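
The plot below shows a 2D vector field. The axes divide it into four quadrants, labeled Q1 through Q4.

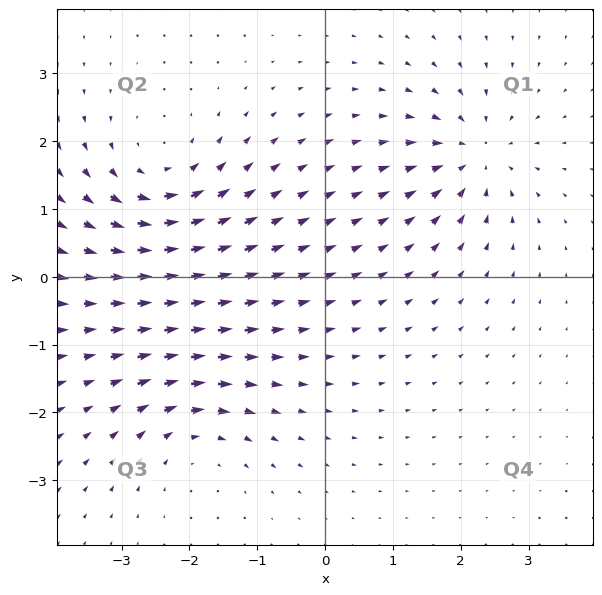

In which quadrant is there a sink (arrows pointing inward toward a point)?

Q1

The sink sits at approximately (2.2, 1.8), which lies in quadrant Q1. The divergence there is about -5, negative as expected for a sink.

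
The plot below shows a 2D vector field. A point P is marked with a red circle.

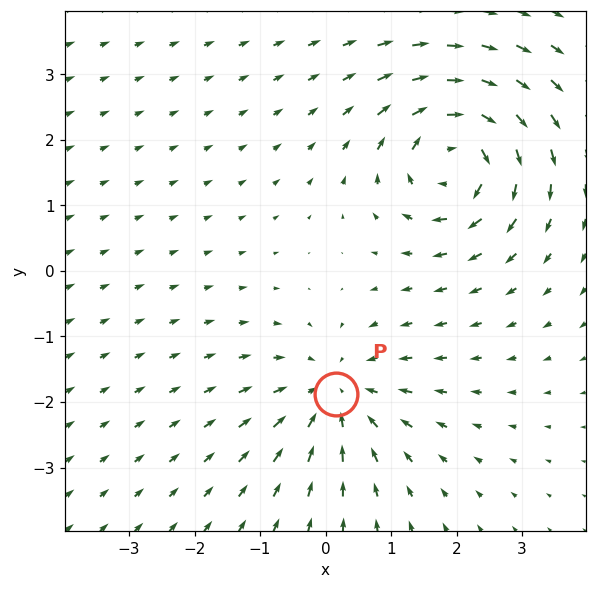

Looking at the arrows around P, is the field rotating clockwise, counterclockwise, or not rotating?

not rotating

Near P at (0.2, -1.9) the arrows show no circulation. The curl there is ≈0.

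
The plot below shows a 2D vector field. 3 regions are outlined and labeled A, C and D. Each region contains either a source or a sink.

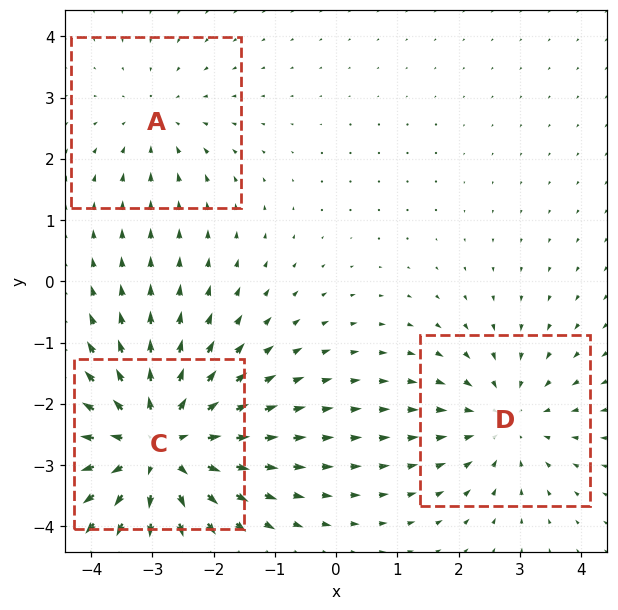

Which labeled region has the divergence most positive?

Divergence at each region's feature centre — A: about -2, C: about +4, D: about -3. Region C is most positive.

C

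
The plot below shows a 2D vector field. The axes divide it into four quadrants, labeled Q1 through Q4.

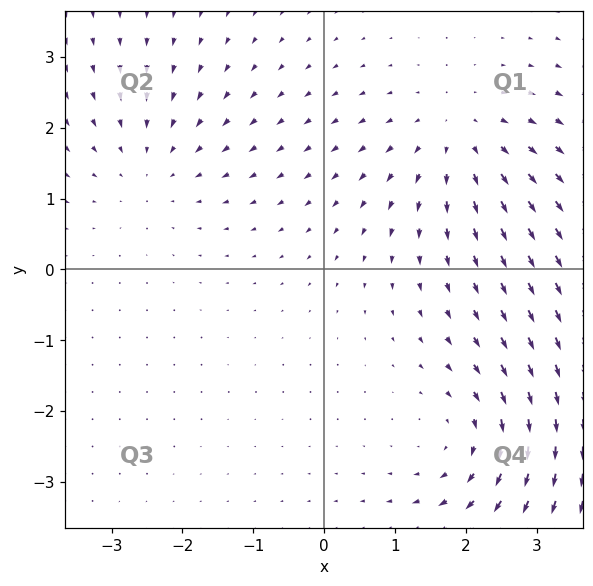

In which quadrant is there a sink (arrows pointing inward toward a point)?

The sink sits at approximately (-2.4, 1.4), which lies in quadrant Q2. The divergence there is about -2, negative as expected for a sink.

Q2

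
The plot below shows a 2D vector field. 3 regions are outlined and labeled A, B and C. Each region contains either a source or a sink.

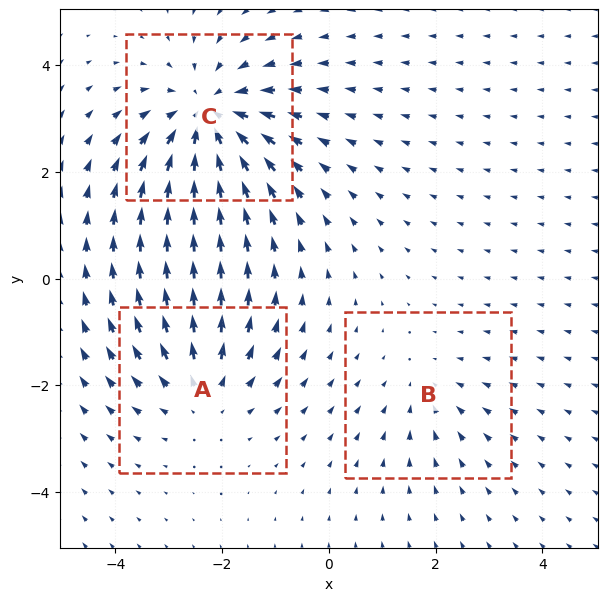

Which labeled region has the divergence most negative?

C

Divergence at each region's feature centre — A: about +3, B: about -2, C: about -4. Region C is most negative.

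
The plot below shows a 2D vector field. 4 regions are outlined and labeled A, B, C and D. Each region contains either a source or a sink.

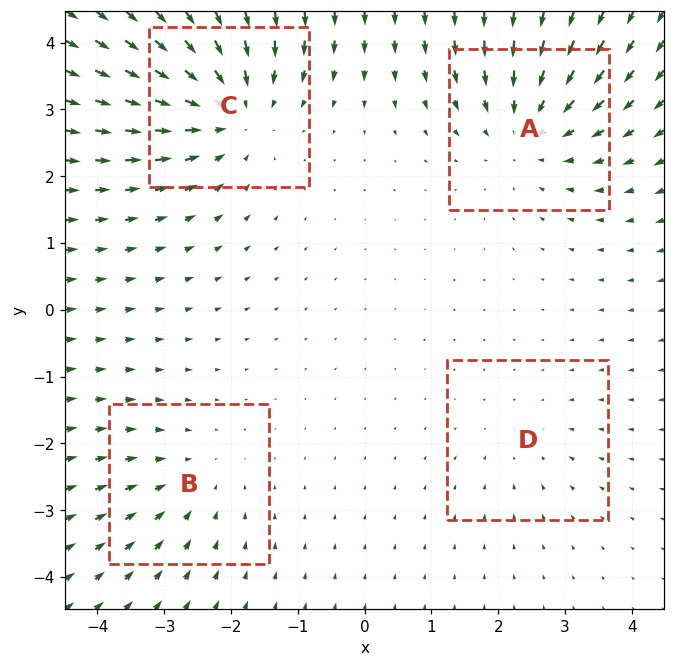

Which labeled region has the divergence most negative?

Divergence at each region's feature centre — A: about -5, B: about -3, C: about -6, D: about -2. Region C is most negative.

C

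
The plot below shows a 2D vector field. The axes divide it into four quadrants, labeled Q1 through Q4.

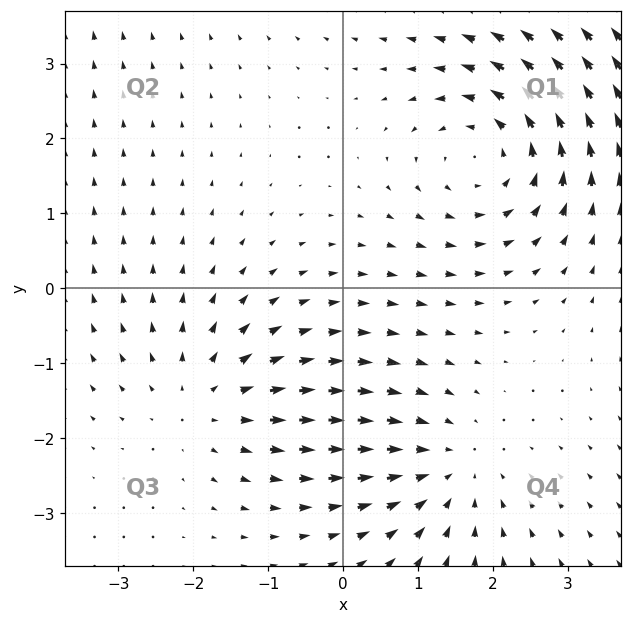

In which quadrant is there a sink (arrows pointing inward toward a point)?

Q4

The sink sits at approximately (1.4, -2.4), which lies in quadrant Q4. The divergence there is about -2, negative as expected for a sink.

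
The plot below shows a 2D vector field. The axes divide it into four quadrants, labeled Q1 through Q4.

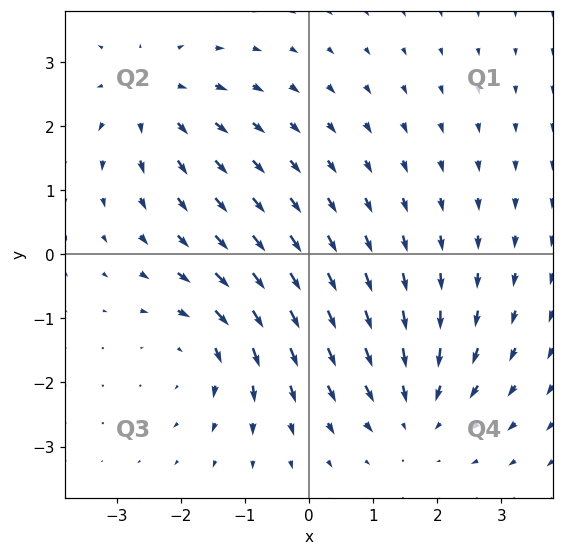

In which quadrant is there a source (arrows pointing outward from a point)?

The source sits at approximately (-2.5, 2.5), which lies in quadrant Q2. The divergence there is about +4, positive as expected for a source.

Q2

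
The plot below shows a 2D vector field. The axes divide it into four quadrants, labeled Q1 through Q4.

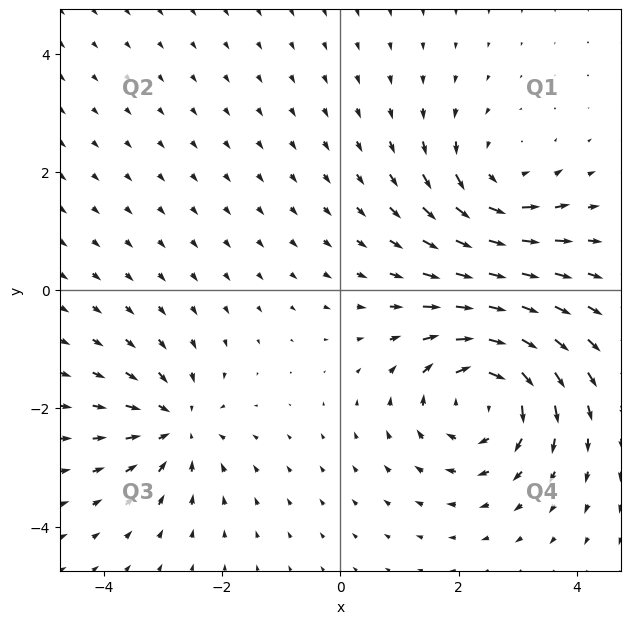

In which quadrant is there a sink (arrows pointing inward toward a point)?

The sink sits at approximately (-2.8, -2.3), which lies in quadrant Q3. The divergence there is about -3, negative as expected for a sink.

Q3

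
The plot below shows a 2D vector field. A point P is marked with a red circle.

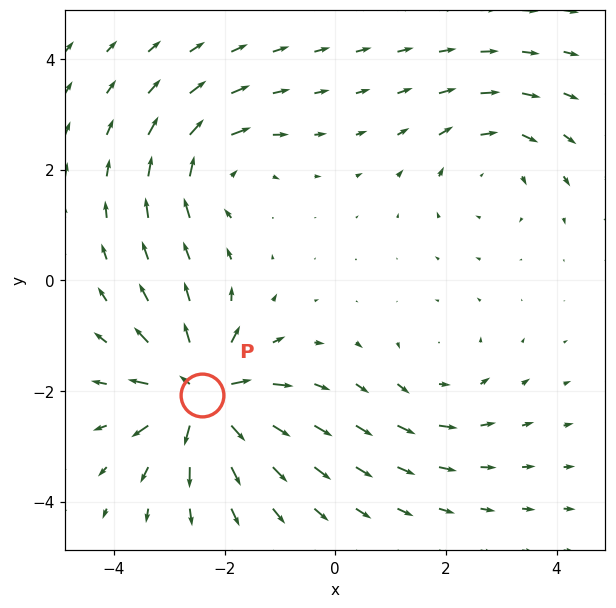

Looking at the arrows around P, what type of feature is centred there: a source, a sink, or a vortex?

At P (-2.4, -2.1) the arrows spread outward. Divergence about +6, curl ≈0 — positive divergence with near-zero curl is a source.

source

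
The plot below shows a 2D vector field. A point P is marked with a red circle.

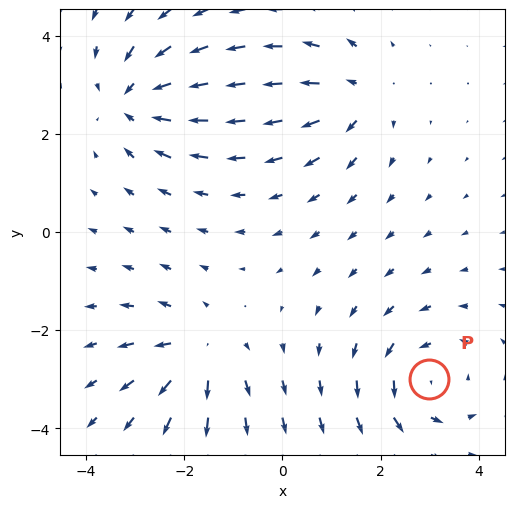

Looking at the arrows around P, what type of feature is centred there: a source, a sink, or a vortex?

At P (3.0, -3.0) the arrows circulate counterclockwise. Divergence ≈0, curl about +4 — near-zero divergence with nonzero curl is a vortex.

vortex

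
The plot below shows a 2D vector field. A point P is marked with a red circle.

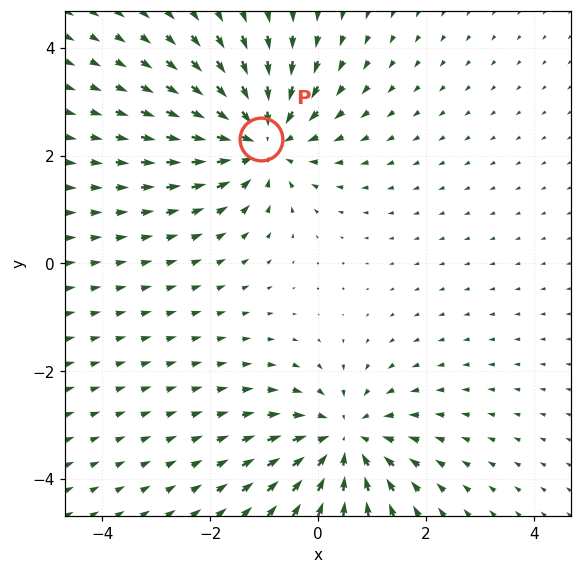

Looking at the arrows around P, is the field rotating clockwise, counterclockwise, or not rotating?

not rotating

Near P at (-1.1, 2.3) the arrows show no circulation. The curl there is ≈0.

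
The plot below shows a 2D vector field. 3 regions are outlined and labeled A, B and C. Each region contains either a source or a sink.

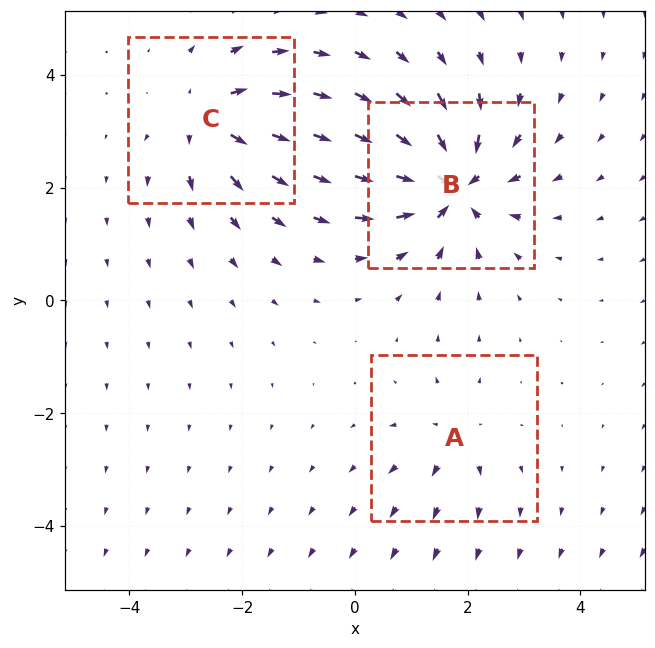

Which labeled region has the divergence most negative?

Divergence at each region's feature centre — A: about +2, B: about -6, C: about +4. Region B is most negative.

B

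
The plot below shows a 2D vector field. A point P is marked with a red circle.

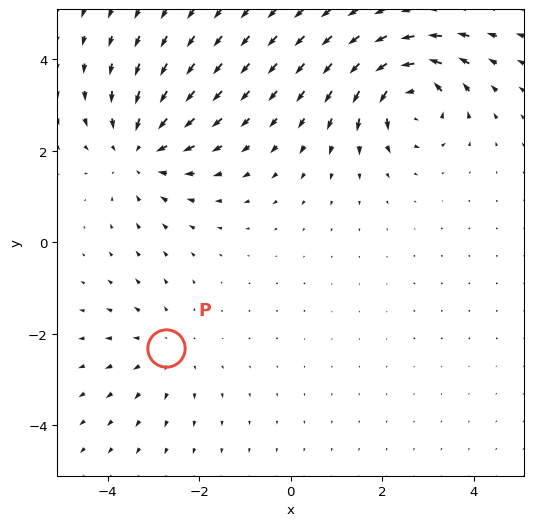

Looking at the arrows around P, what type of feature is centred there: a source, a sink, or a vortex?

source

At P (-2.7, -2.3) the arrows spread outward. Divergence about +2, curl ≈0 — positive divergence with near-zero curl is a source.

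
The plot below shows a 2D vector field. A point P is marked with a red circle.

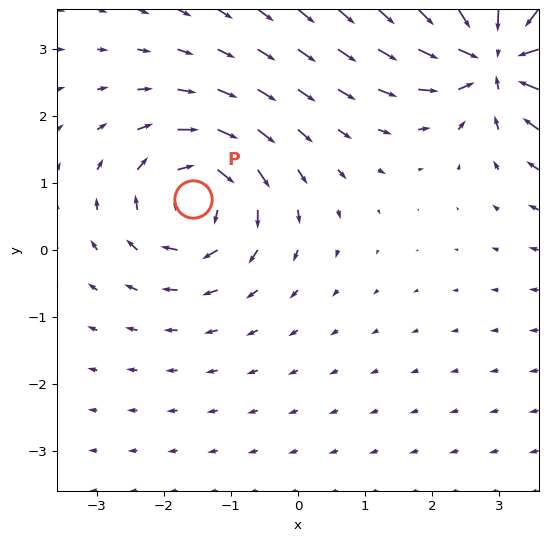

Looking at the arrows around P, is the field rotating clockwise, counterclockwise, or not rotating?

clockwise

Near P at (-1.6, 0.8) the arrows circulate clockwise. The curl (z-component) there is about -4; negative curl means clockwise rotation.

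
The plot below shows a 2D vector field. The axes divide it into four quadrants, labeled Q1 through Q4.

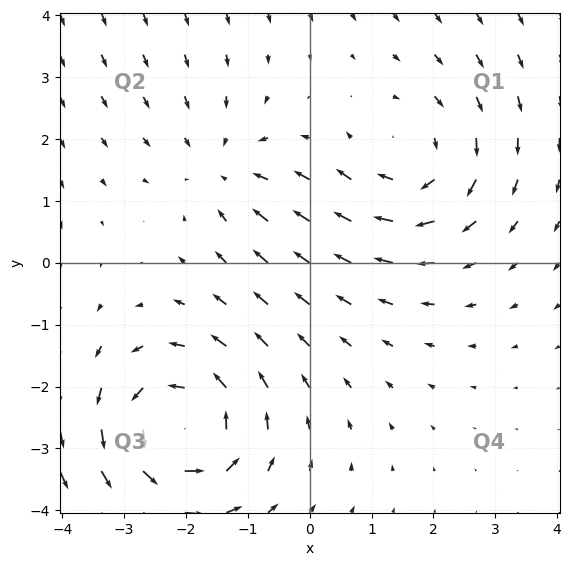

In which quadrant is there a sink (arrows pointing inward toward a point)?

Q2

The sink sits at approximately (-1.4, 1.5), which lies in quadrant Q2. The divergence there is about -3, negative as expected for a sink.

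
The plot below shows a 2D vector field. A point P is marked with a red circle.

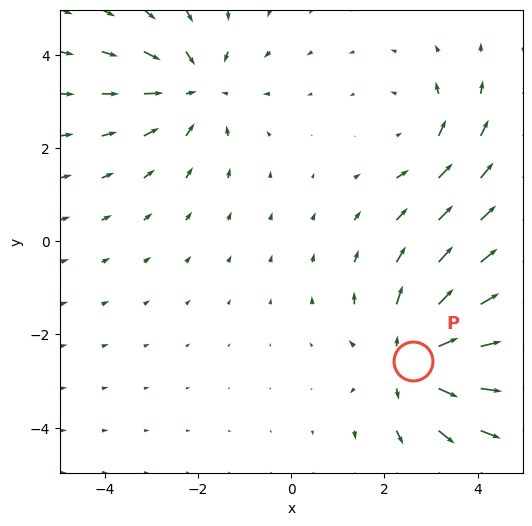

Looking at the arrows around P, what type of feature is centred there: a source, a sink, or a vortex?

source

At P (2.6, -2.6) the arrows spread outward. Divergence about +4, curl ≈0 — positive divergence with near-zero curl is a source.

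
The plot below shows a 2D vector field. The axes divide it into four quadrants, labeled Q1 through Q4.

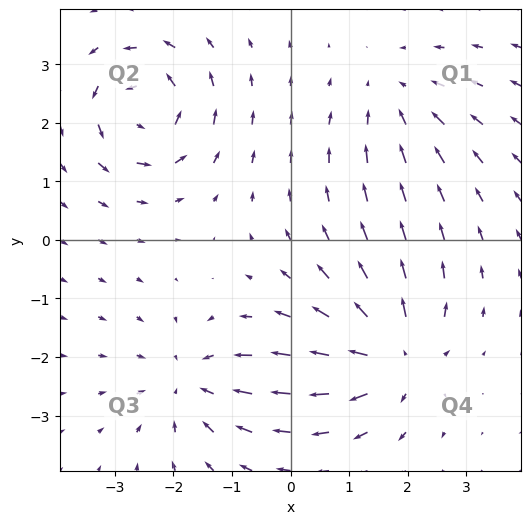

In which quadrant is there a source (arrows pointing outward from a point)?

The source sits at approximately (1.8, -2.0), which lies in quadrant Q4. The divergence there is about +6, positive as expected for a source.

Q4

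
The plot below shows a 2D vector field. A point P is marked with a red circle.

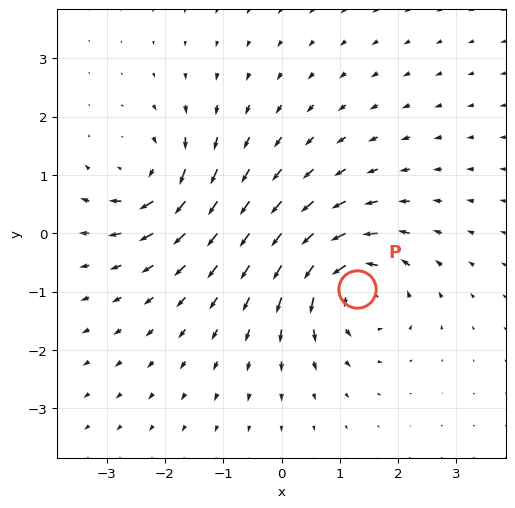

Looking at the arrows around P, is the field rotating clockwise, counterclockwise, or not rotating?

Near P at (1.3, -1.0) the arrows circulate counterclockwise. The curl (z-component) there is about +6; positive curl means counterclockwise rotation.

counterclockwise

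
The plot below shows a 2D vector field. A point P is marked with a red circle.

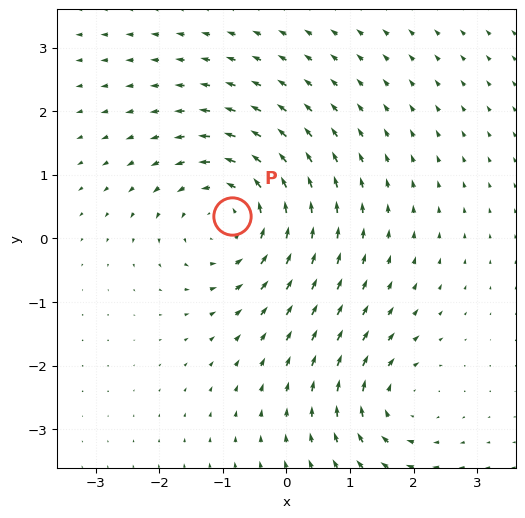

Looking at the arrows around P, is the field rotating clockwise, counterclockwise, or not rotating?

counterclockwise

Near P at (-0.9, 0.4) the arrows circulate counterclockwise. The curl (z-component) there is about +4; positive curl means counterclockwise rotation.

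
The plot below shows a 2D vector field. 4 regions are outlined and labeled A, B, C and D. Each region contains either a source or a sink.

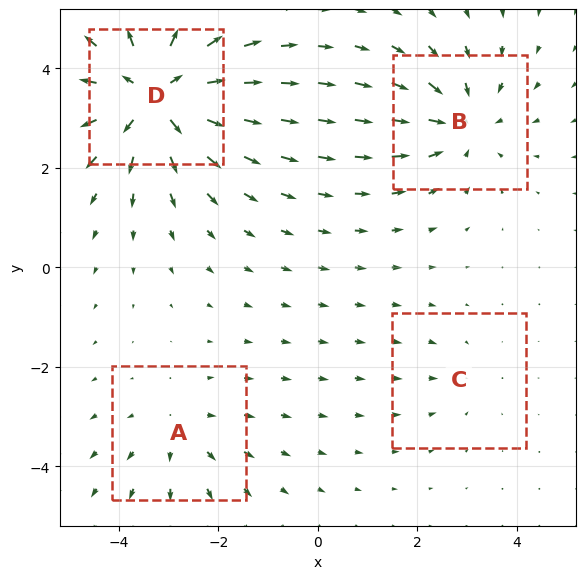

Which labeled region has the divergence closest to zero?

C

Divergence at each region's feature centre — A: about +3, B: about -4, C: about -2, D: about +6. Region C is closest to zero.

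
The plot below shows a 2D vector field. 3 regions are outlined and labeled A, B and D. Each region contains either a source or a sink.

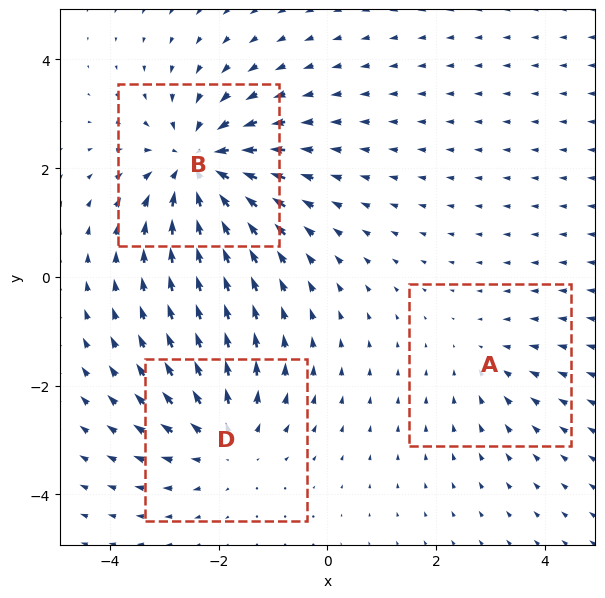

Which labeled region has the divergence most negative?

B

Divergence at each region's feature centre — A: about -2, B: about -5, D: about +3. Region B is most negative.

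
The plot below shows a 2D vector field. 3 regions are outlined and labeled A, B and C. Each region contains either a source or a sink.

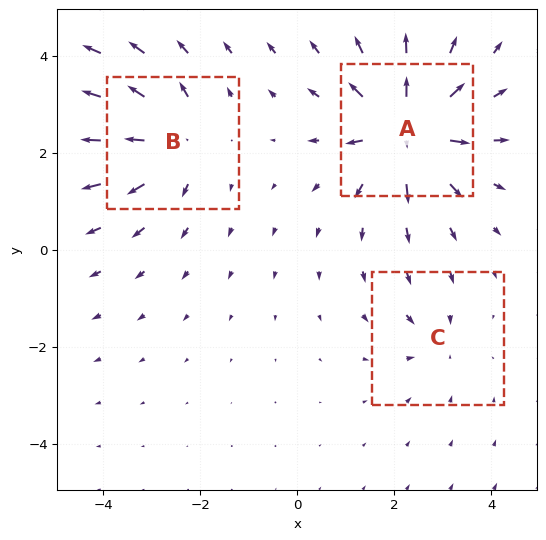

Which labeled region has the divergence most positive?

Divergence at each region's feature centre — A: about +6, B: about +4, C: about -2. Region A is most positive.

A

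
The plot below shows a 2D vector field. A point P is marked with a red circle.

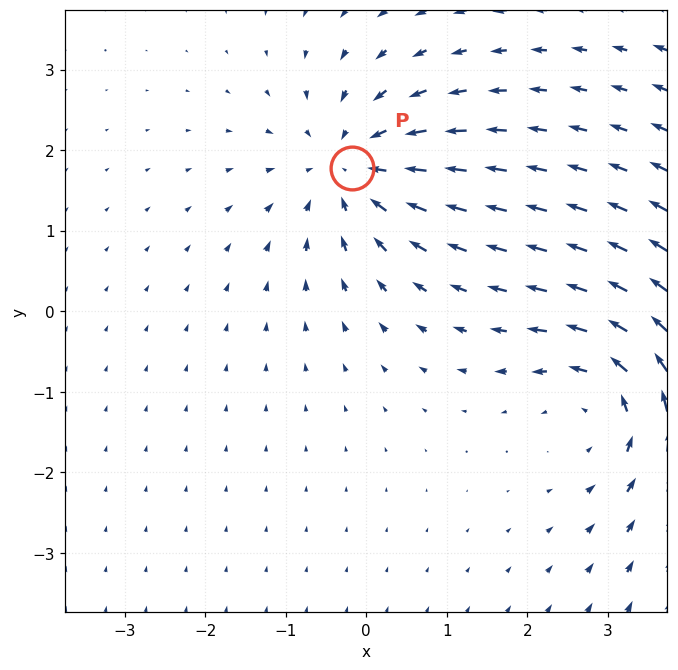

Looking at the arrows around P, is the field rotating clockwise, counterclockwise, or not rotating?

not rotating

Near P at (-0.2, 1.8) the arrows show no circulation. The curl there is ≈0.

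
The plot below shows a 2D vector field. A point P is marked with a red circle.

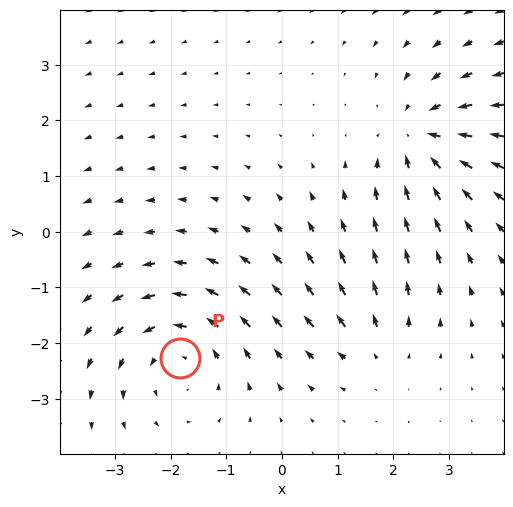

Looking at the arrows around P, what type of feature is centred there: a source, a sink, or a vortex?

At P (-1.8, -2.3) the arrows circulate counterclockwise. Divergence ≈0, curl about +4 — near-zero divergence with nonzero curl is a vortex.

vortex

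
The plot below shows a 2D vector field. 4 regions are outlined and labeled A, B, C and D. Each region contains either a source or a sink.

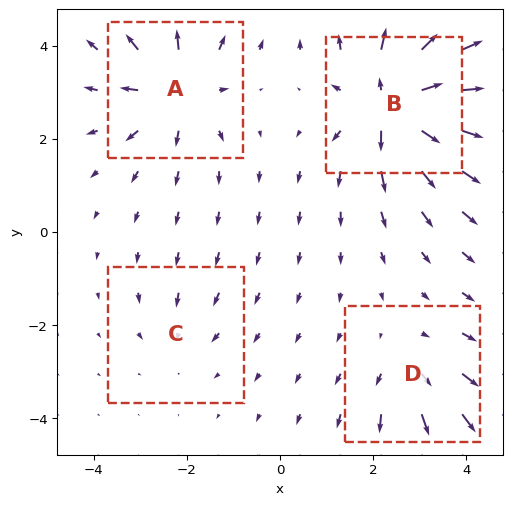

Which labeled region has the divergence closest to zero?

C

Divergence at each region's feature centre — A: about +6, B: about +8, C: about -2, D: about +4. Region C is closest to zero.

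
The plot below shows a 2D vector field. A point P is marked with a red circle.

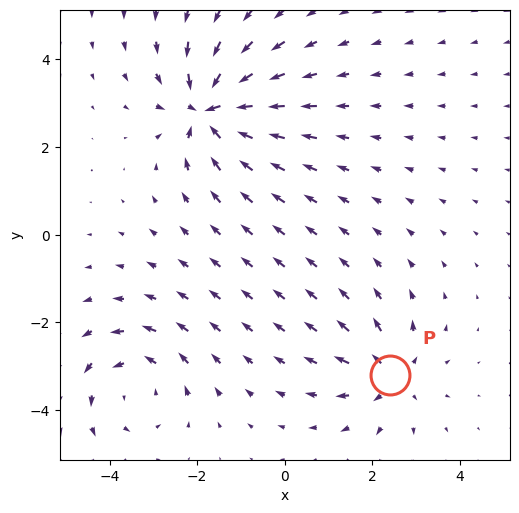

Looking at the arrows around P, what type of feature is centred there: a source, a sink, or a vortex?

source

At P (2.4, -3.2) the arrows spread outward. Divergence about +4, curl ≈0 — positive divergence with near-zero curl is a source.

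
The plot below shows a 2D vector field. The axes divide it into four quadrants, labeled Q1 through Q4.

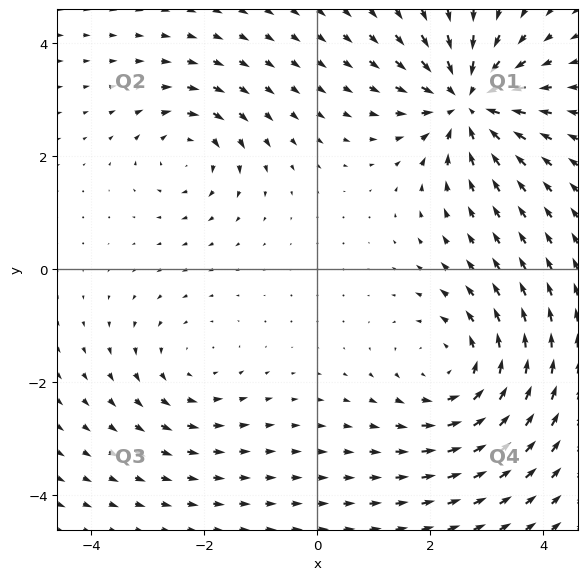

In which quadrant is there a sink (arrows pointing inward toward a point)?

The sink sits at approximately (2.7, 3.0), which lies in quadrant Q1. The divergence there is about -6, negative as expected for a sink.

Q1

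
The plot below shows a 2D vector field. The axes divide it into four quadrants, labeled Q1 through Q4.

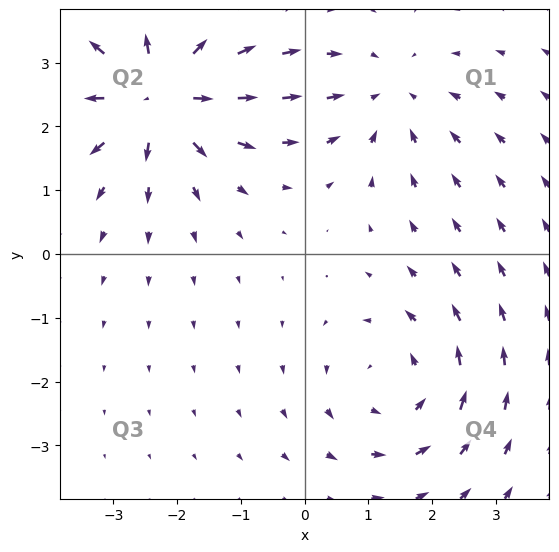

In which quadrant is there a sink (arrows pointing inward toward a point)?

Q1

The sink sits at approximately (1.3, 2.5), which lies in quadrant Q1. The divergence there is about -3, negative as expected for a sink.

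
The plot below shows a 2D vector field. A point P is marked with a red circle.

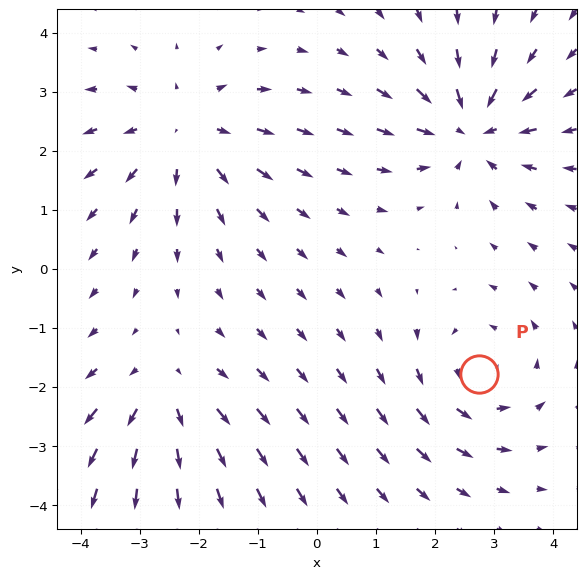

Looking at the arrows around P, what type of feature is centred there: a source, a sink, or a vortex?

vortex

At P (2.7, -1.8) the arrows circulate counterclockwise. Divergence ≈0, curl about +3 — near-zero divergence with nonzero curl is a vortex.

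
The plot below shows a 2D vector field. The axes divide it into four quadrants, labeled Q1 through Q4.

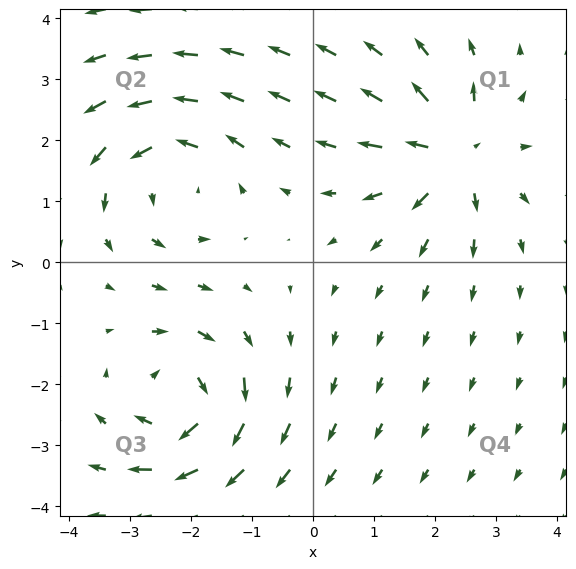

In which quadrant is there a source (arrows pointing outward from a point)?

The source sits at approximately (2.3, 1.8), which lies in quadrant Q1. The divergence there is about +5, positive as expected for a source.

Q1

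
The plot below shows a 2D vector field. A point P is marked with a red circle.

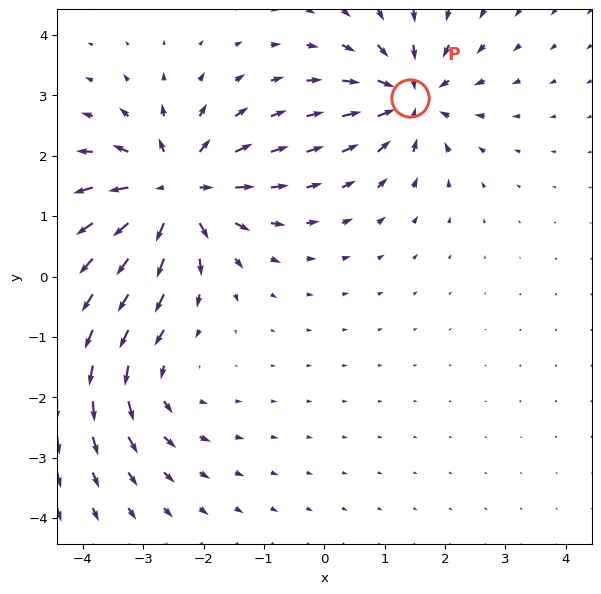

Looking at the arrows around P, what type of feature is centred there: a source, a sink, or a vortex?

At P (1.4, 3.0) the arrows converge inward. Divergence about -5, curl ≈0 — negative divergence with near-zero curl is a sink.

sink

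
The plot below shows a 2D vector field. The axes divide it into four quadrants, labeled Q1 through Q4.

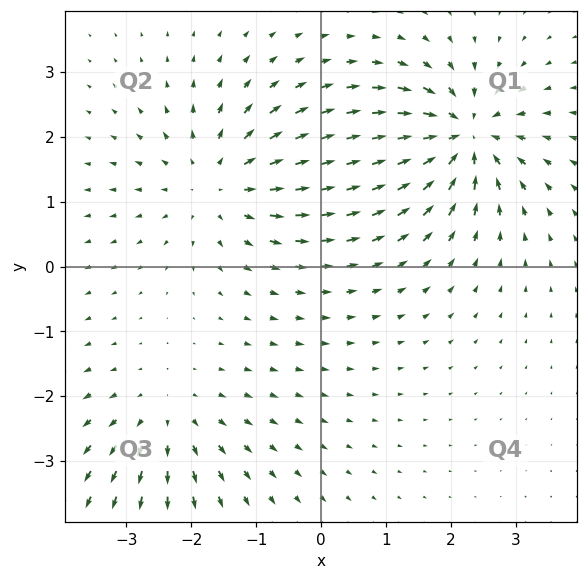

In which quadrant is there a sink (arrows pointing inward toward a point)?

The sink sits at approximately (2.2, 2.0), which lies in quadrant Q1. The divergence there is about -7, negative as expected for a sink.

Q1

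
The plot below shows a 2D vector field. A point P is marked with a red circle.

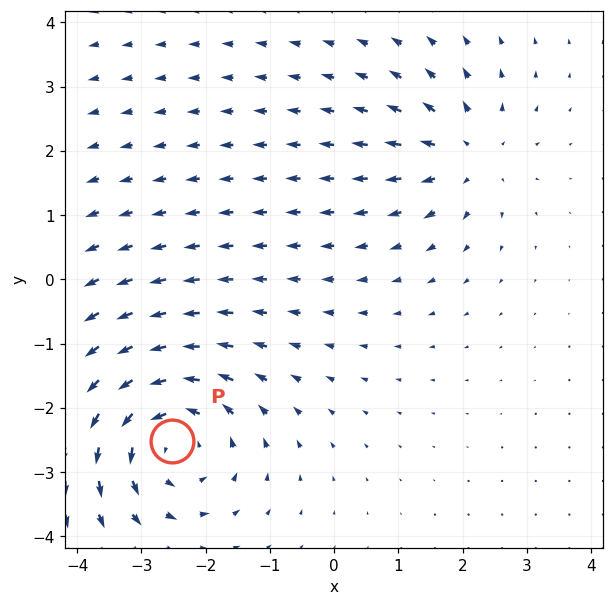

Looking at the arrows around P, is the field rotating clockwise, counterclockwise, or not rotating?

counterclockwise

Near P at (-2.5, -2.5) the arrows circulate counterclockwise. The curl (z-component) there is about +4; positive curl means counterclockwise rotation.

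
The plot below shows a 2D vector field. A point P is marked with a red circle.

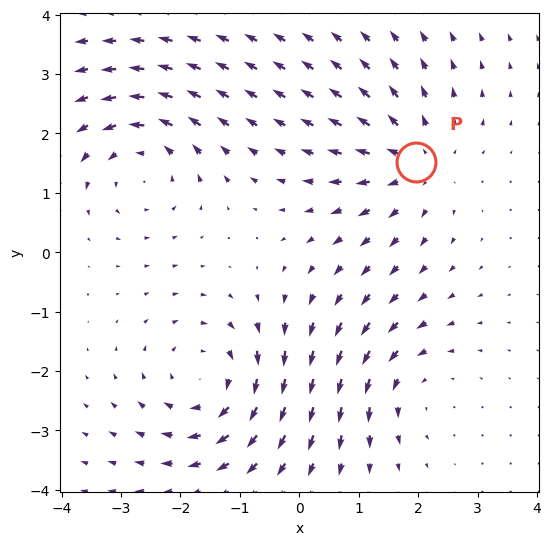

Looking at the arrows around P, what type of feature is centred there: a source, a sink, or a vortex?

source

At P (2.0, 1.5) the arrows spread outward. Divergence about +3, curl ≈0 — positive divergence with near-zero curl is a source.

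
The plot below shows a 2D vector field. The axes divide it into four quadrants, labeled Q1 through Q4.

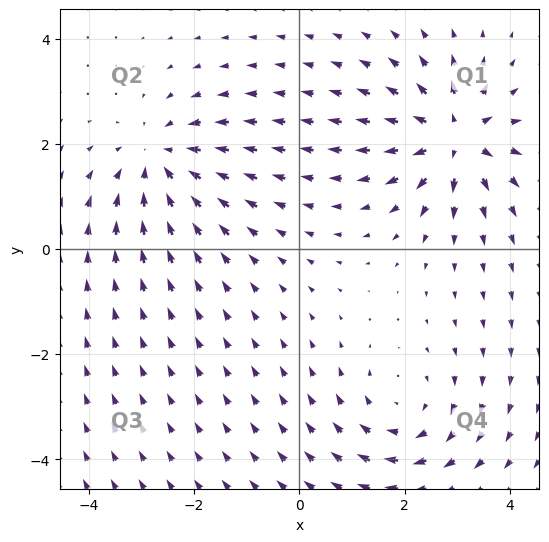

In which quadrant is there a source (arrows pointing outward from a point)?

Q1

The source sits at approximately (2.9, 2.1), which lies in quadrant Q1. The divergence there is about +5, positive as expected for a source.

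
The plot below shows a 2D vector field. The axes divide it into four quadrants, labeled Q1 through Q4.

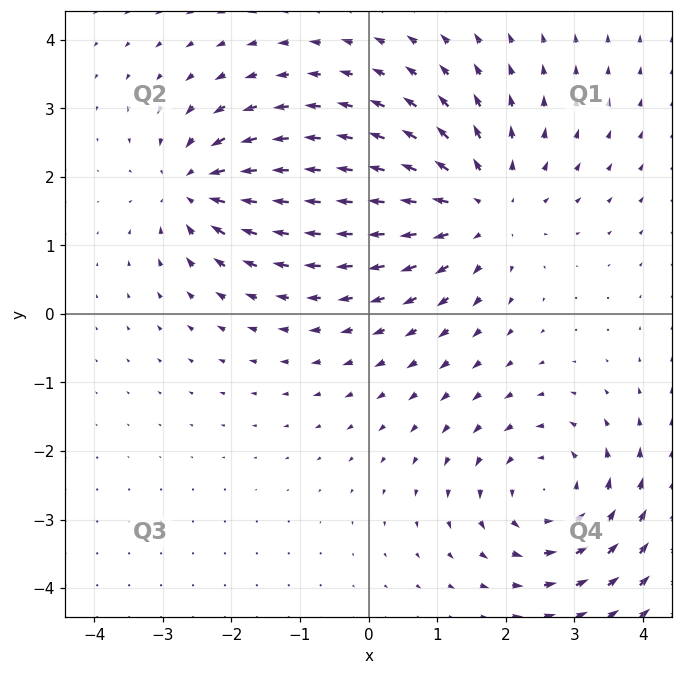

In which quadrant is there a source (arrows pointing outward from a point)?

Q1

The source sits at approximately (1.6, 1.6), which lies in quadrant Q1. The divergence there is about +4, positive as expected for a source.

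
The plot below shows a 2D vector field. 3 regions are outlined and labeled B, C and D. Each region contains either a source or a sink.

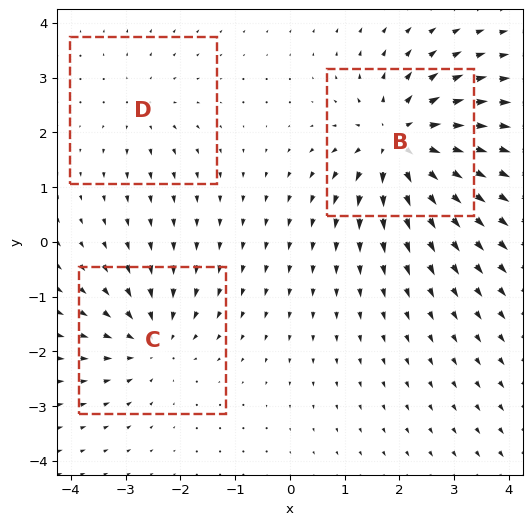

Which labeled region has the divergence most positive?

Divergence at each region's feature centre — B: about +6, C: about -4, D: about +2. Region B is most positive.

B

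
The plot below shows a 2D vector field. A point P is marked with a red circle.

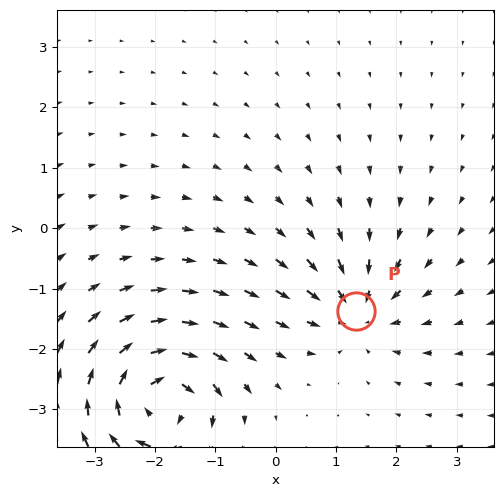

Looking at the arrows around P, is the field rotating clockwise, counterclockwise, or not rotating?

Near P at (1.3, -1.4) the arrows show no circulation. The curl there is ≈0.

not rotating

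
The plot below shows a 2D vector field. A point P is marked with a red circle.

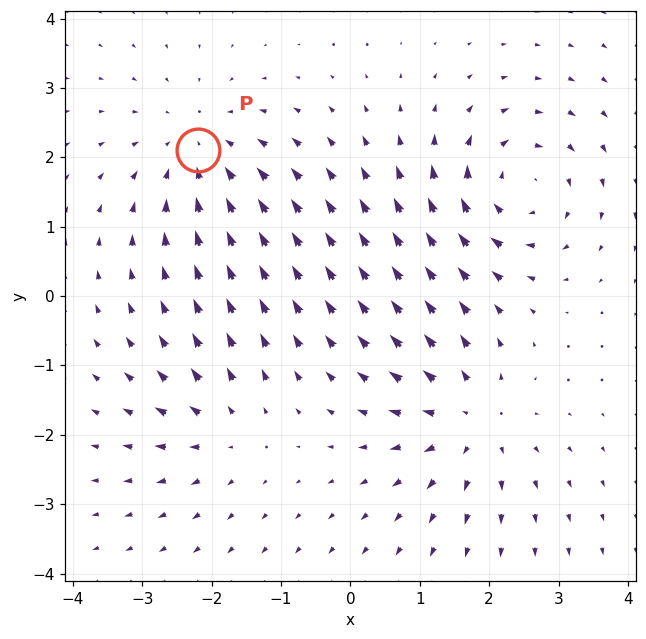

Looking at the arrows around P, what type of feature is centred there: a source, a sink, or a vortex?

At P (-2.2, 2.1) the arrows converge inward. Divergence about -4, curl ≈0 — negative divergence with near-zero curl is a sink.

sink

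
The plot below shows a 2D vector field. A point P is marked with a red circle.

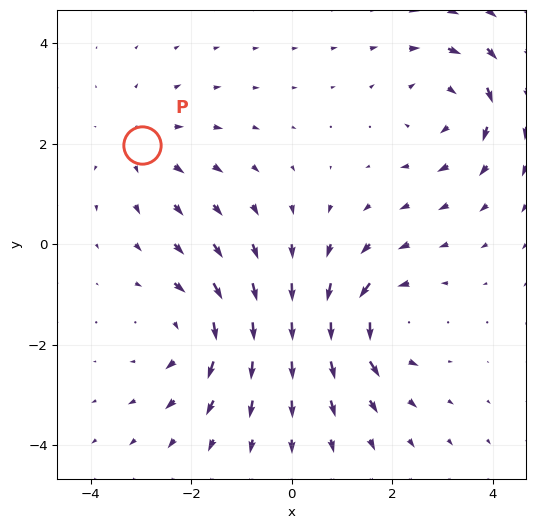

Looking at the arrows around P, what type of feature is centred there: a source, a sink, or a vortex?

source

At P (-3.0, 2.0) the arrows spread outward. Divergence about +2, curl ≈0 — positive divergence with near-zero curl is a source.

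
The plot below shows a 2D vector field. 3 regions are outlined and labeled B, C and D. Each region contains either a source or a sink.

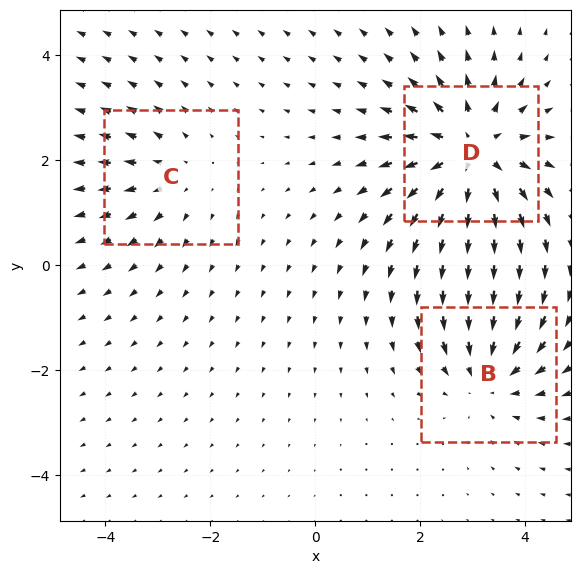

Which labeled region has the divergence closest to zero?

Divergence at each region's feature centre — B: about -3, C: about +2, D: about +4. Region C is closest to zero.

C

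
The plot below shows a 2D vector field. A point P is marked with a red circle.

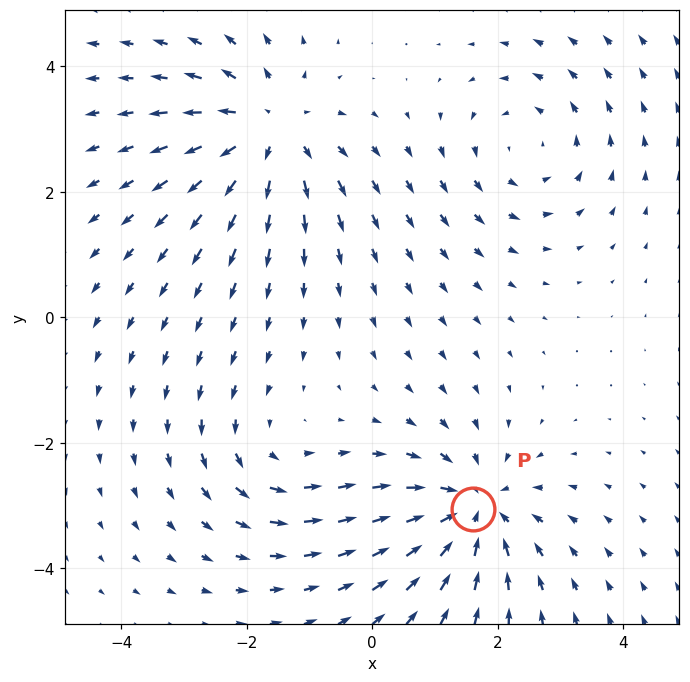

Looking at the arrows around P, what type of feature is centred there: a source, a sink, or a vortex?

sink

At P (1.6, -3.1) the arrows converge inward. Divergence about -5, curl ≈0 — negative divergence with near-zero curl is a sink.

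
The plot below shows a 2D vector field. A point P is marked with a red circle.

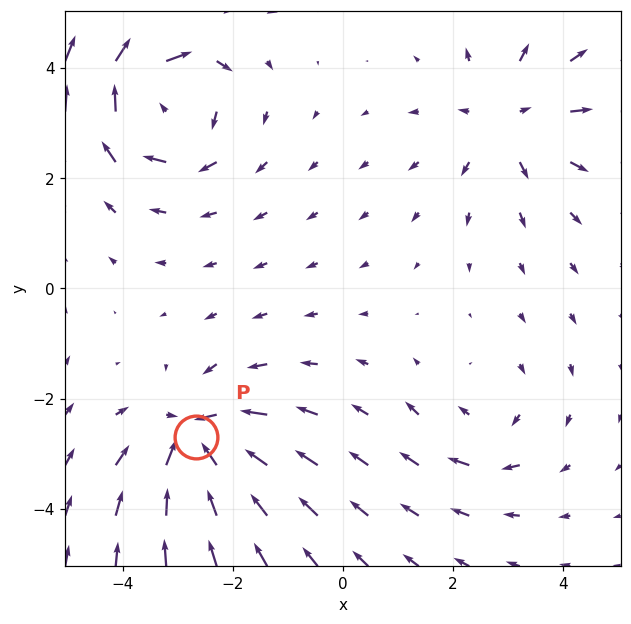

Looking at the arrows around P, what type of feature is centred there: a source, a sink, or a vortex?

At P (-2.7, -2.7) the arrows converge inward. Divergence about -6, curl ≈0 — negative divergence with near-zero curl is a sink.

sink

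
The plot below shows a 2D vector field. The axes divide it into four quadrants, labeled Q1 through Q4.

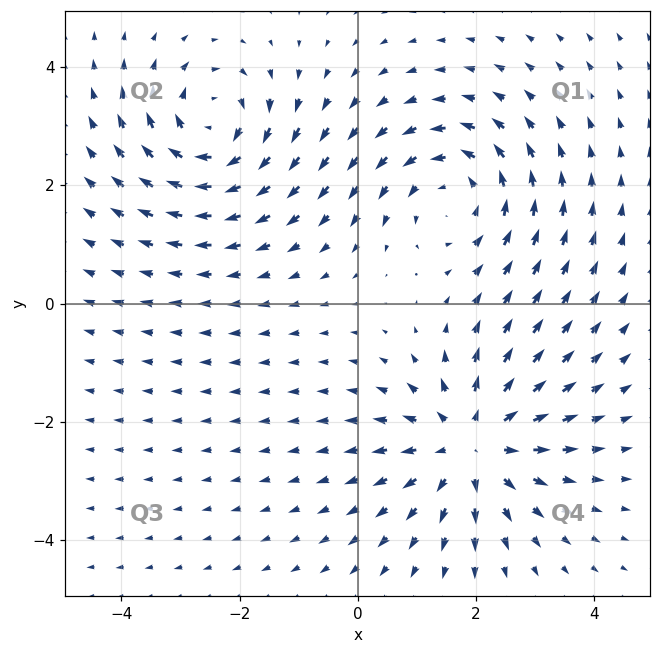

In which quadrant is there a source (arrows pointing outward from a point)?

The source sits at approximately (1.9, -2.4), which lies in quadrant Q4. The divergence there is about +5, positive as expected for a source.

Q4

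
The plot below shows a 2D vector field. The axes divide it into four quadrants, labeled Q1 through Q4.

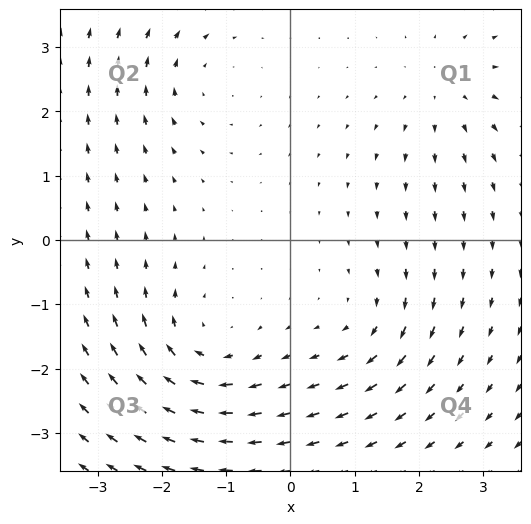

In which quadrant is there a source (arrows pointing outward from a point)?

The source sits at approximately (2.4, 2.3), which lies in quadrant Q1. The divergence there is about +3, positive as expected for a source.

Q1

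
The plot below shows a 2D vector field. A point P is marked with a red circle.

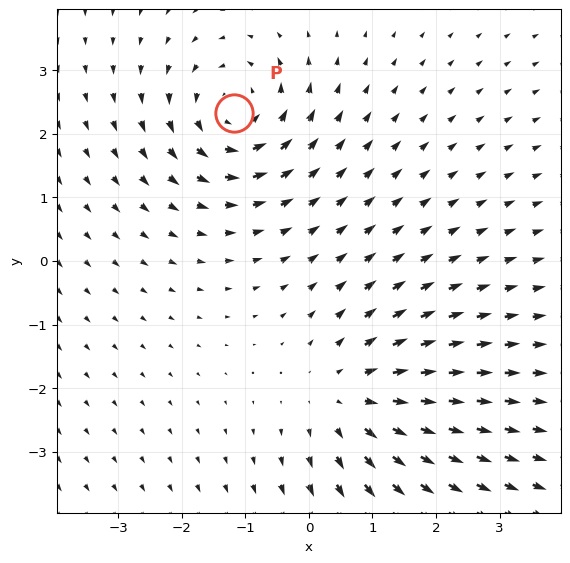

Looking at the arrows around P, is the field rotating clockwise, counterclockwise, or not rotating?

counterclockwise

Near P at (-1.2, 2.3) the arrows circulate counterclockwise. The curl (z-component) there is about +4; positive curl means counterclockwise rotation.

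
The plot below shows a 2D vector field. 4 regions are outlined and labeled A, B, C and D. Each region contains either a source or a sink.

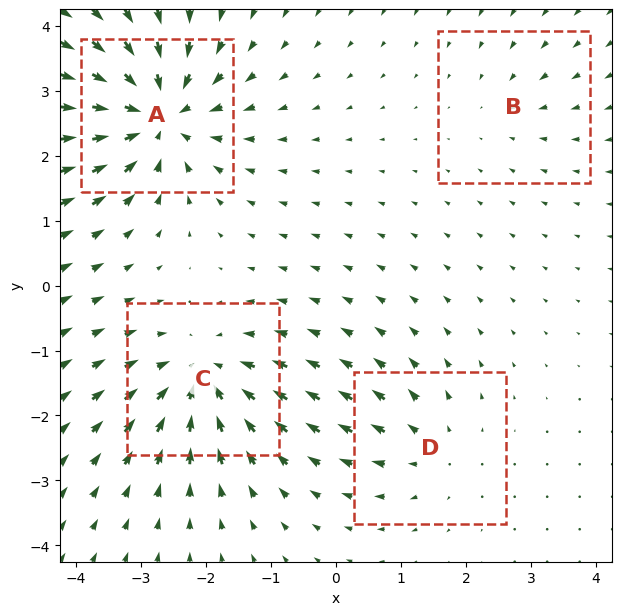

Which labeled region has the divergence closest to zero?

Divergence at each region's feature centre — A: about -9, B: about -2, C: about -6, D: about +4. Region B is closest to zero.

B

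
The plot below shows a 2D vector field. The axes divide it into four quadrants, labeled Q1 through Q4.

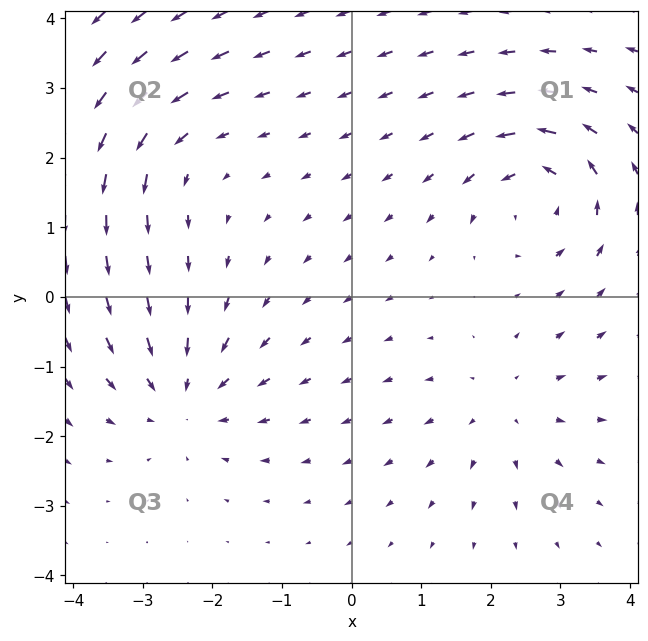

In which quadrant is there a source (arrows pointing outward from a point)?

Q4

The source sits at approximately (2.2, -1.6), which lies in quadrant Q4. The divergence there is about +3, positive as expected for a source.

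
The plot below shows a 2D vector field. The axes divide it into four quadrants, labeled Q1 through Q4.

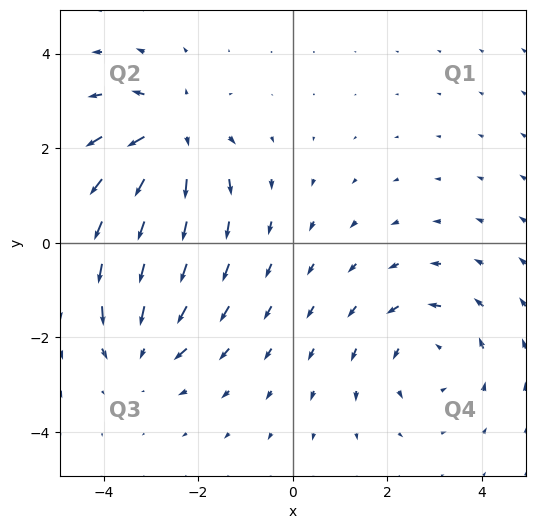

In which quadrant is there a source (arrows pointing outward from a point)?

The source sits at approximately (-2.5, 2.3), which lies in quadrant Q2. The divergence there is about +5, positive as expected for a source.

Q2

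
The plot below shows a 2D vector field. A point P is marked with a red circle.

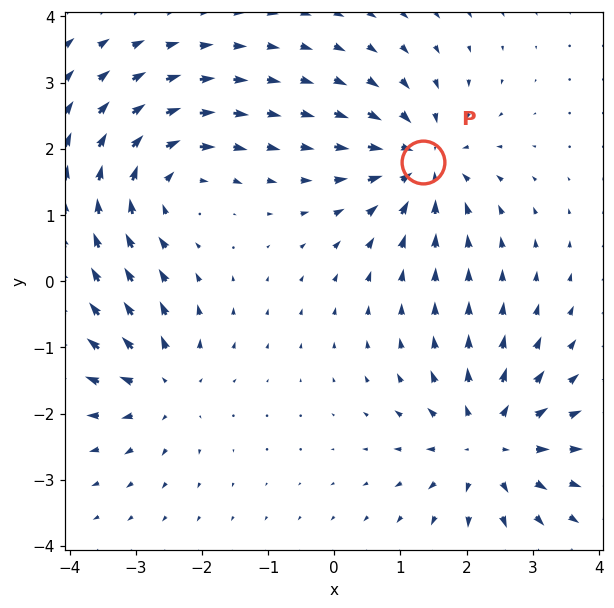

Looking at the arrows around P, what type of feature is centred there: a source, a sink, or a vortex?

At P (1.3, 1.8) the arrows converge inward. Divergence about -6, curl ≈0 — negative divergence with near-zero curl is a sink.

sink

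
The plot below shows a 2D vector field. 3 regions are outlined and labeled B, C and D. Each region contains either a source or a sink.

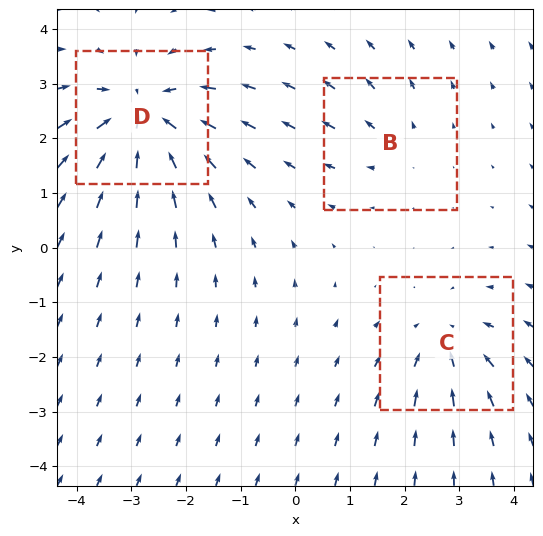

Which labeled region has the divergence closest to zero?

Divergence at each region's feature centre — B: about +2, C: about -3, D: about -5. Region B is closest to zero.

B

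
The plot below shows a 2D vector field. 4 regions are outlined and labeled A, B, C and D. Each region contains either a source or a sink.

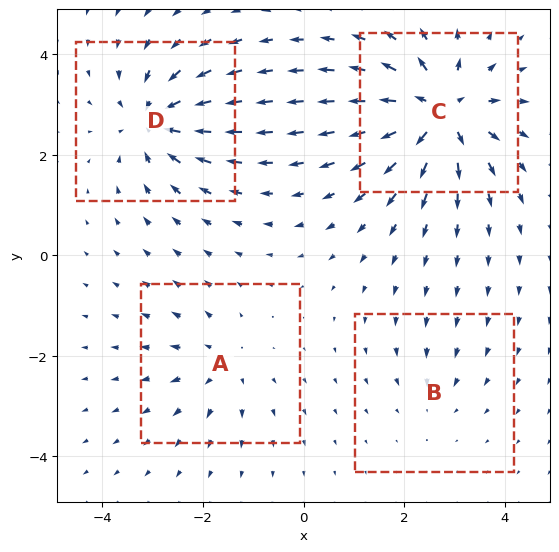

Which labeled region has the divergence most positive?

Divergence at each region's feature centre — A: about +4, B: about -2, C: about +8, D: about -6. Region C is most positive.

C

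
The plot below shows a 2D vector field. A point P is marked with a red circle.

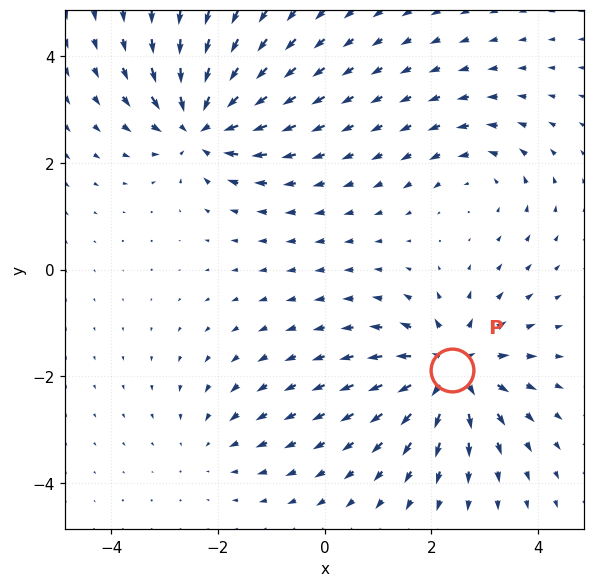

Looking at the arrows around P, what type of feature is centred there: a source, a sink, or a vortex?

source

At P (2.4, -1.9) the arrows spread outward. Divergence about +6, curl ≈0 — positive divergence with near-zero curl is a source.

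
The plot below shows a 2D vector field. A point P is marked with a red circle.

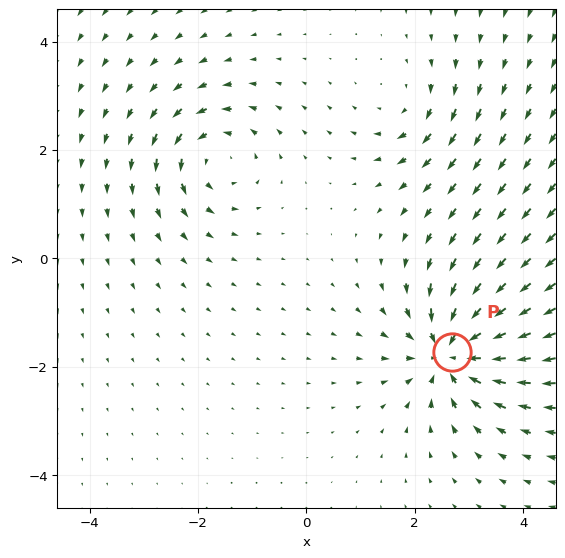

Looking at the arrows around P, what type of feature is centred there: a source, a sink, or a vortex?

At P (2.7, -1.7) the arrows converge inward. Divergence about -7, curl ≈0 — negative divergence with near-zero curl is a sink.

sink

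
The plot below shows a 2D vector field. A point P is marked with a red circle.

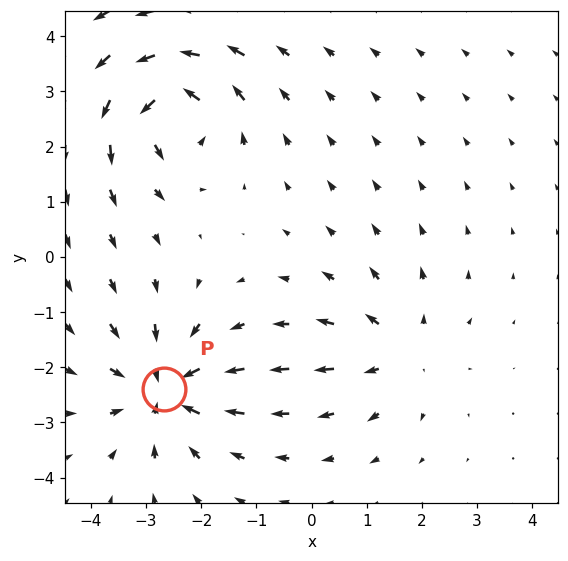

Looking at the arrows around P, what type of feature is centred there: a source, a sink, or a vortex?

At P (-2.7, -2.4) the arrows converge inward. Divergence about -5, curl ≈0 — negative divergence with near-zero curl is a sink.

sink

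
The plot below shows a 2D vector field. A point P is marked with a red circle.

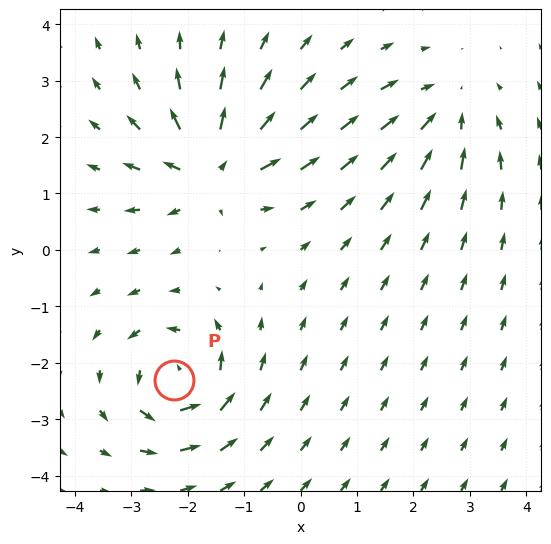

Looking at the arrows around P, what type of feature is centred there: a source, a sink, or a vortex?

At P (-2.2, -2.3) the arrows circulate counterclockwise. Divergence ≈0, curl about +7 — near-zero divergence with nonzero curl is a vortex.

vortex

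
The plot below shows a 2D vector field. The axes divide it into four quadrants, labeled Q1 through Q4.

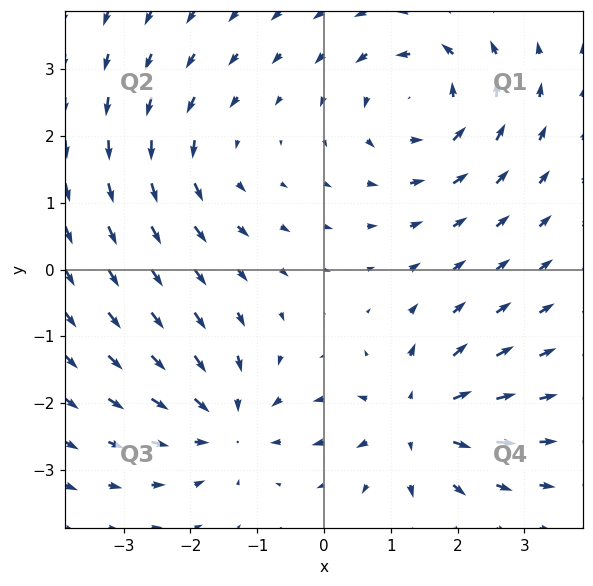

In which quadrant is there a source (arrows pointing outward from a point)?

The source sits at approximately (1.4, -2.3), which lies in quadrant Q4. The divergence there is about +6, positive as expected for a source.

Q4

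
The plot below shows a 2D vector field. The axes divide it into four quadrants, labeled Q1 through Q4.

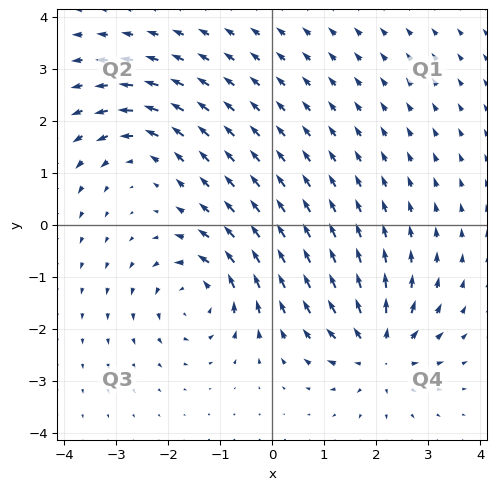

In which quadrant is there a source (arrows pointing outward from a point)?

The source sits at approximately (2.1, -2.4), which lies in quadrant Q4. The divergence there is about +6, positive as expected for a source.

Q4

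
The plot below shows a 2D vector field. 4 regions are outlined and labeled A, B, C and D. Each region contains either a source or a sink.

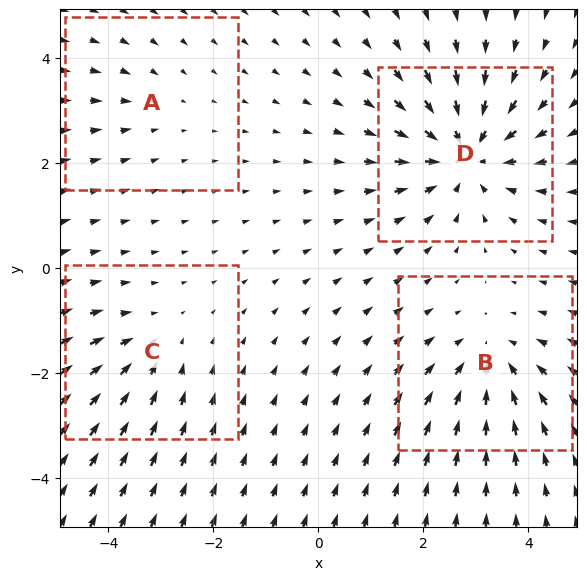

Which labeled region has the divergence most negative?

D

Divergence at each region's feature centre — A: about -2, B: about -5, C: about -3, D: about -7. Region D is most negative.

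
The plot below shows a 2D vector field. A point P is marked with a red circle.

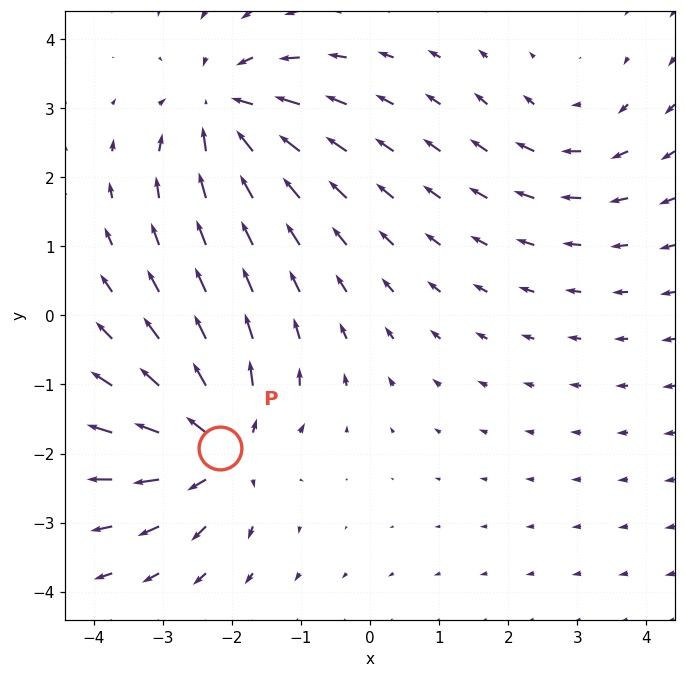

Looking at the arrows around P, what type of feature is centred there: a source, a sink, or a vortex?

At P (-2.2, -1.9) the arrows spread outward. Divergence about +6, curl ≈0 — positive divergence with near-zero curl is a source.

source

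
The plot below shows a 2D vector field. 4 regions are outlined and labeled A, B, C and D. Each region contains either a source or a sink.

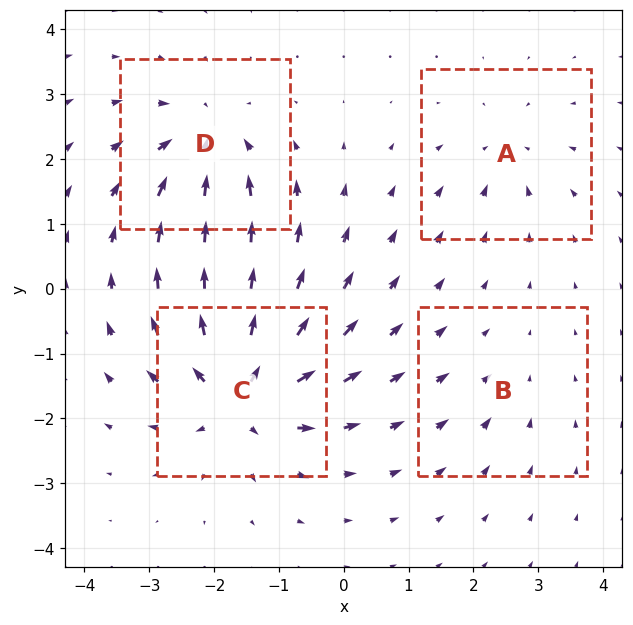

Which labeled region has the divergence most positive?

Divergence at each region's feature centre — A: about -4, B: about -2, C: about +8, D: about -6. Region C is most positive.

C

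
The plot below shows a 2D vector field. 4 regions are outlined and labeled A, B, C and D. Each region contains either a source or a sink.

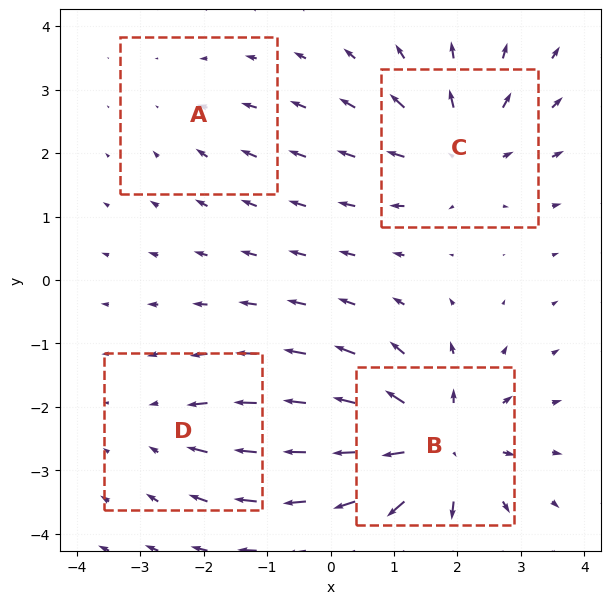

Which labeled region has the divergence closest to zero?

A

Divergence at each region's feature centre — A: about -2, B: about +7, C: about +5, D: about -3. Region A is closest to zero.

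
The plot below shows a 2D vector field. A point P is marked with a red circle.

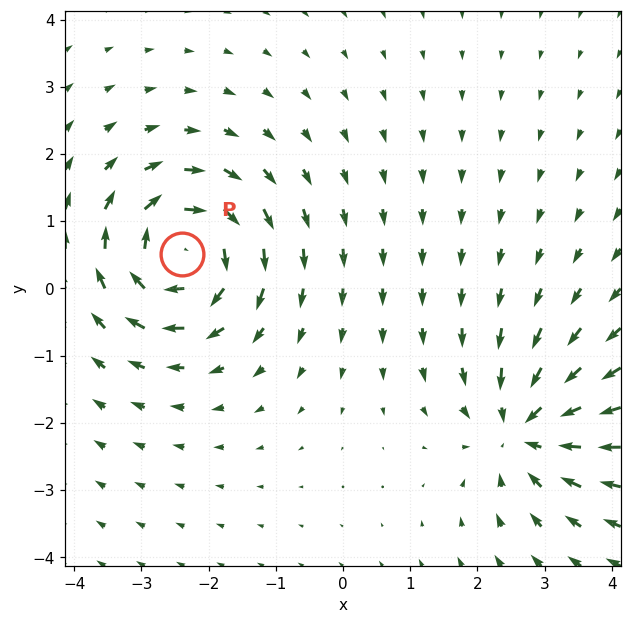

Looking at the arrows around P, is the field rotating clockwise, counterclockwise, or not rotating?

clockwise

Near P at (-2.4, 0.5) the arrows circulate clockwise. The curl (z-component) there is about -5; negative curl means clockwise rotation.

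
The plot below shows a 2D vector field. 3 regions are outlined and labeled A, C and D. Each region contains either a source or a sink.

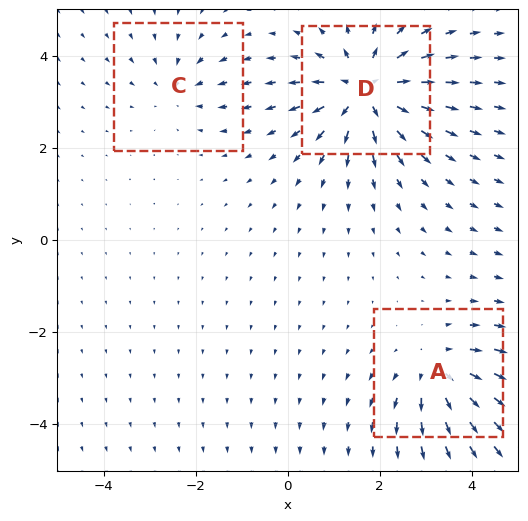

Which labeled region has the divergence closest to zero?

Divergence at each region's feature centre — A: about +4, C: about -2, D: about +5. Region C is closest to zero.

C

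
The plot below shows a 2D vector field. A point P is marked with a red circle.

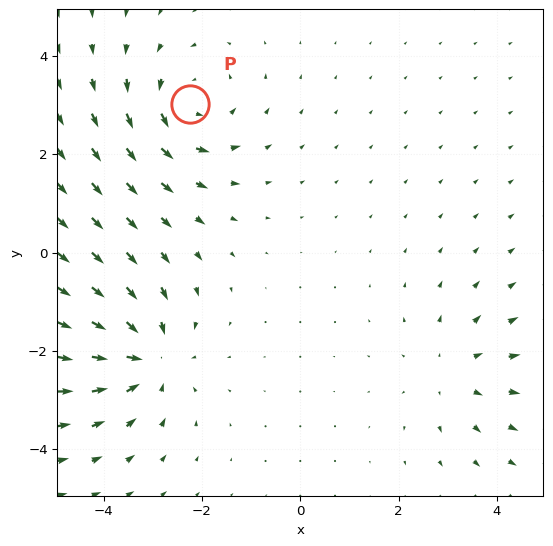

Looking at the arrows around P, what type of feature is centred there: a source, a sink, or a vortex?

vortex

At P (-2.2, 3.0) the arrows circulate counterclockwise. Divergence ≈0, curl about +4 — near-zero divergence with nonzero curl is a vortex.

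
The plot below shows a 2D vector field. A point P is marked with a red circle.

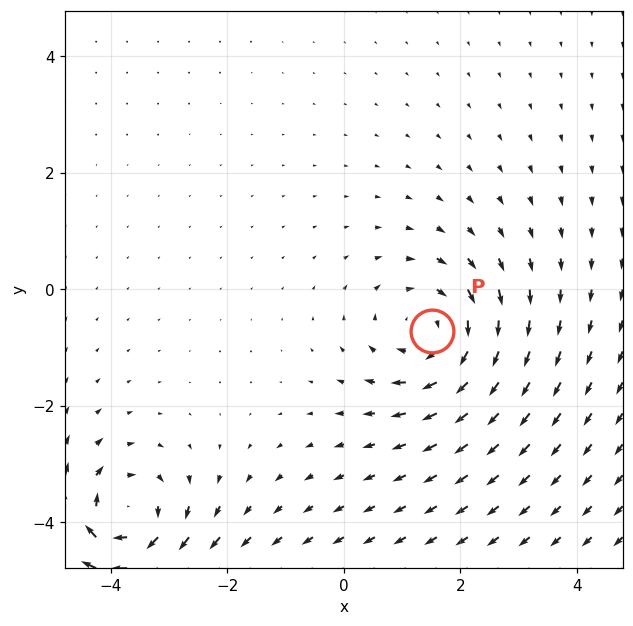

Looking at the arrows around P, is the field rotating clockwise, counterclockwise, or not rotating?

clockwise

Near P at (1.5, -0.7) the arrows circulate clockwise. The curl (z-component) there is about -3; negative curl means clockwise rotation.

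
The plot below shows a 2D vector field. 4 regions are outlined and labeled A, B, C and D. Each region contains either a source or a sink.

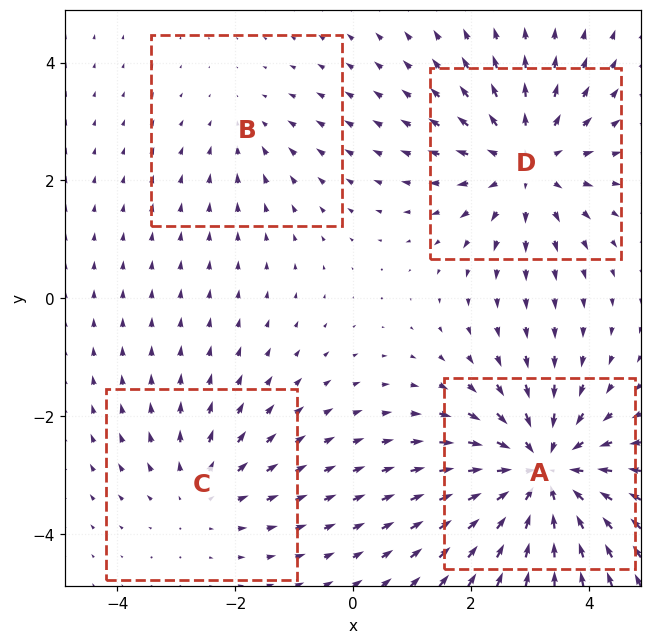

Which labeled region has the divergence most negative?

A

Divergence at each region's feature centre — A: about -6, B: about -2, C: about +3, D: about +4. Region A is most negative.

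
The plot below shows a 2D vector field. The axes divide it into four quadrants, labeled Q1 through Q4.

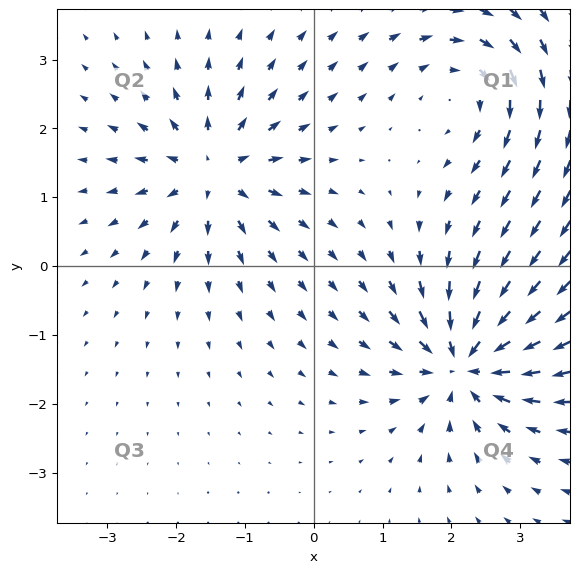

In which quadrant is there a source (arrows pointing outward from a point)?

The source sits at approximately (-1.5, 1.4), which lies in quadrant Q2. The divergence there is about +6, positive as expected for a source.

Q2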